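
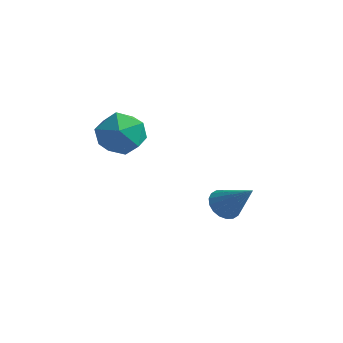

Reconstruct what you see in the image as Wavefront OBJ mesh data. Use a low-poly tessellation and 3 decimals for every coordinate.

v 0.84 0.428 -3.247
v 1.261 -0.076 -3.738
v 2.28 0.312 -1.893
v 1.381 0.253 -3.838
v 1.394 0.618 -3.82
v 1.297 0.944 -3.69
v 1.11 1.169 -3.471
v 0.869 1.246 -3.208
v 0.622 1.162 -2.953
v 0.419 0.932 -2.756
v 0.299 0.602 -2.656
v 0.285 0.238 -2.673
v 0.382 -0.089 -2.804
v 0.57 -0.313 -3.022
v 0.81 -0.391 -3.285
v 1.057 -0.306 -3.541
v -2.704 -3.133 2.145
v -1.776 -2.379 2.327
v -1.484 -4.441 1.353
v -0.556 -3.687 1.535
v -1.104 -4.21 2.477
v -1.858 -3.401 2.967
v -1.402 -3.419 0.713
v -2.156 -2.61 1.203
v -0.972 -2.555 1.442
v -0.788 -3.044 2.532
v -2.472 -3.776 1.148
v -2.288 -4.265 2.238
f 2 1 4
f 2 4 3
f 4 1 5
f 4 5 3
f 5 1 6
f 5 6 3
f 6 1 7
f 6 7 3
f 7 1 8
f 7 8 3
f 8 1 9
f 8 9 3
f 9 1 10
f 9 10 3
f 10 1 11
f 10 11 3
f 11 1 12
f 11 12 3
f 12 1 13
f 12 13 3
f 13 1 14
f 13 14 3
f 14 1 15
f 14 15 3
f 15 1 16
f 15 16 3
f 16 1 2
f 16 2 3
f 17 28 22
f 17 22 18
f 17 18 24
f 17 24 27
f 17 27 28
f 18 22 26
f 22 28 21
f 28 27 19
f 27 24 23
f 24 18 25
f 20 26 21
f 20 21 19
f 20 19 23
f 20 23 25
f 20 25 26
f 21 26 22
f 19 21 28
f 23 19 27
f 25 23 24
f 26 25 18



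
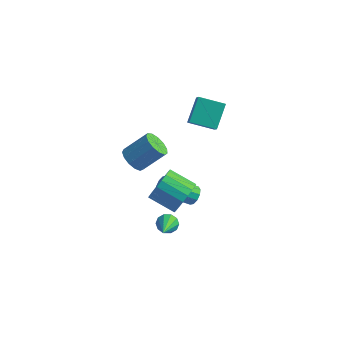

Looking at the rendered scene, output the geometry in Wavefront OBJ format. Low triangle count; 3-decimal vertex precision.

v -1.277 -2.48 -1.148
v -0.941 -2.04 -0.291
v -2.427 -2.18 0.364
v -2.763 -2.62 -0.492
v -1.083 -1.686 -0.537
v -2.569 -1.826 0.118
v -1.263 -1.49 -0.904
v -2.749 -1.629 -0.249
v -1.446 -1.489 -1.32
v -2.932 -1.629 -0.665
v -1.596 -1.685 -1.701
v -3.082 -1.825 -1.046
v -1.682 -2.038 -1.973
v -3.168 -2.178 -1.317
v -1.689 -2.479 -2.081
v -3.175 -2.619 -1.426
v -1.613 -2.92 -2.004
v -3.099 -3.06 -1.349
v -1.471 -3.274 -1.758
v -2.957 -3.414 -1.103
v -1.291 -3.471 -1.391
v -2.777 -3.61 -0.736
v -1.108 -3.471 -0.975
v -2.594 -3.611 -0.32
v -0.958 -3.275 -0.594
v -2.444 -3.415 0.061
v -0.872 -2.922 -0.323
v -2.358 -3.062 0.333
v -0.865 -2.481 -0.214
v -2.351 -2.621 0.441
v -3.3 -4.309 2.734
v -2.655 -4.672 2.456
v -1.715 -3.853 3.567
v -2.36 -3.491 3.846
v -2.701 -4.298 2.219
v -1.761 -3.479 3.33
v -2.937 -3.927 2.146
v -1.997 -3.108 3.257
v -3.288 -3.678 2.259
v -2.348 -2.859 3.37
v -3.643 -3.63 2.524
v -2.703 -2.811 3.635
v -3.889 -3.797 2.855
v -2.949 -2.978 3.966
v -3.948 -4.127 3.148
v -3.008 -3.308 4.259
v -3.801 -4.515 3.31
v -2.861 -3.696 4.421
v -3.495 -4.837 3.289
v -2.555 -4.018 4.4
v -3.127 -4.993 3.092
v -2.187 -4.174 4.203
v -2.814 -4.931 2.781
v -1.874 -4.112 3.893
v -2.068 -0.688 3.468
v -2.21 0.508 4.552
v -2.732 0.253 2.343
v -2.874 1.449 3.427
v -0.726 -0.189 3.093
v -0.868 1.007 4.177
v -1.39 0.752 1.968
v -1.532 1.948 3.052
v -2.098 -2.929 -3.432
v -1.551 -2.887 -3.723
v -1.382 -4.591 -2.328
v -1.535 -2.67 -3.407
v -1.733 -2.552 -3.101
v -2.071 -2.578 -2.922
v -2.419 -2.738 -2.938
v -2.644 -2.971 -3.142
v -2.66 -3.188 -3.458
v -2.462 -3.306 -3.764
v -2.124 -3.28 -3.943
v -1.776 -3.12 -3.927
v -2.172 0.08 -3.688
v -1.76 -0.334 -3.512
v -3.217 -1.315 -2.416
v -3.628 -0.9 -2.592
v -1.759 -0.054 -3.259
v -3.216 -1.035 -2.164
v -1.915 0.277 -3.171
v -3.372 -0.703 -2.075
v -2.169 0.533 -3.279
v -3.626 -0.447 -2.184
v -2.425 0.617 -3.544
v -3.881 -0.364 -2.449
v -2.583 0.495 -3.864
v -4.04 -0.486 -2.768
v -2.584 0.215 -4.116
v -4.041 -0.766 -3.021
v -2.428 -0.117 -4.205
v -3.885 -1.097 -3.109
v -2.174 -0.373 -4.096
v -3.631 -1.353 -3.001
v -1.919 -0.456 -3.831
v -3.375 -1.437 -2.736
f 2 1 5
f 2 5 3
f 3 5 6
f 3 6 4
f 5 1 7
f 5 7 6
f 6 7 8
f 6 8 4
f 7 1 9
f 7 9 8
f 8 9 10
f 8 10 4
f 9 1 11
f 9 11 10
f 10 11 12
f 10 12 4
f 11 1 13
f 11 13 12
f 12 13 14
f 12 14 4
f 13 1 15
f 13 15 14
f 14 15 16
f 14 16 4
f 15 1 17
f 15 17 16
f 16 17 18
f 16 18 4
f 17 1 19
f 17 19 18
f 18 19 20
f 18 20 4
f 19 1 21
f 19 21 20
f 20 21 22
f 20 22 4
f 21 1 23
f 21 23 22
f 22 23 24
f 22 24 4
f 23 1 25
f 23 25 24
f 24 25 26
f 24 26 4
f 25 1 27
f 25 27 26
f 26 27 28
f 26 28 4
f 27 1 29
f 27 29 28
f 28 29 30
f 28 30 4
f 29 1 2
f 29 2 30
f 30 2 3
f 30 3 4
f 32 31 35
f 32 35 33
f 33 35 36
f 33 36 34
f 35 31 37
f 35 37 36
f 36 37 38
f 36 38 34
f 37 31 39
f 37 39 38
f 38 39 40
f 38 40 34
f 39 31 41
f 39 41 40
f 40 41 42
f 40 42 34
f 41 31 43
f 41 43 42
f 42 43 44
f 42 44 34
f 43 31 45
f 43 45 44
f 44 45 46
f 44 46 34
f 45 31 47
f 45 47 46
f 46 47 48
f 46 48 34
f 47 31 49
f 47 49 48
f 48 49 50
f 48 50 34
f 49 31 51
f 49 51 50
f 50 51 52
f 50 52 34
f 51 31 53
f 51 53 52
f 52 53 54
f 52 54 34
f 53 31 32
f 53 32 54
f 54 32 33
f 54 33 34
f 56 58 55
f 59 56 55
f 55 58 57
f 57 59 55
f 56 62 58
f 60 56 59
f 60 62 56
f 58 62 57
f 61 59 57
f 57 62 61
f 61 60 59
f 62 60 61
f 64 63 66
f 64 66 65
f 66 63 67
f 66 67 65
f 67 63 68
f 67 68 65
f 68 63 69
f 68 69 65
f 69 63 70
f 69 70 65
f 70 63 71
f 70 71 65
f 71 63 72
f 71 72 65
f 72 63 73
f 72 73 65
f 73 63 74
f 73 74 65
f 74 63 64
f 74 64 65
f 76 75 79
f 76 79 77
f 77 79 80
f 77 80 78
f 79 75 81
f 79 81 80
f 80 81 82
f 80 82 78
f 81 75 83
f 81 83 82
f 82 83 84
f 82 84 78
f 83 75 85
f 83 85 84
f 84 85 86
f 84 86 78
f 85 75 87
f 85 87 86
f 86 87 88
f 86 88 78
f 87 75 89
f 87 89 88
f 88 89 90
f 88 90 78
f 89 75 91
f 89 91 90
f 90 91 92
f 90 92 78
f 91 75 93
f 91 93 92
f 92 93 94
f 92 94 78
f 93 75 95
f 93 95 94
f 94 95 96
f 94 96 78
f 95 75 76
f 95 76 96
f 96 76 77
f 96 77 78



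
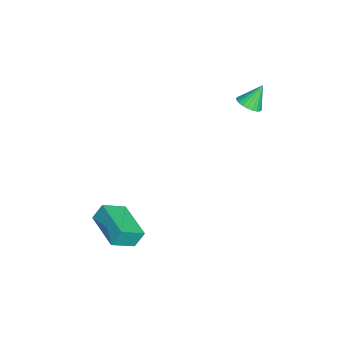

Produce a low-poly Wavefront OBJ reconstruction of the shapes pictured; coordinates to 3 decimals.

v -2.994 2.996 1.799
v -2.349 3.176 1.914
v -3.366 3.604 2.921
v -2.436 3.383 1.773
v -2.608 3.531 1.636
v -2.839 3.598 1.524
v -3.093 3.573 1.453
v -3.333 3.46 1.435
v -3.521 3.276 1.472
v -3.629 3.05 1.559
v -3.64 2.816 1.683
v -3.553 2.608 1.824
v -3.381 2.46 1.961
v -3.15 2.393 2.074
v -2.895 2.418 2.144
v -2.656 2.531 2.162
v -2.468 2.715 2.125
v -2.36 2.941 2.038
v 0.029 -3.016 -4.657
v -0.155 -2.553 -3.824
v 1.823 -1.925 -4.866
v 1.638 -1.462 -4.034
v 0.722 -4.018 -3.946
v 0.537 -3.555 -3.114
v 2.515 -2.927 -4.156
v 2.331 -2.464 -3.323
f 2 1 4
f 2 4 3
f 4 1 5
f 4 5 3
f 5 1 6
f 5 6 3
f 6 1 7
f 6 7 3
f 7 1 8
f 7 8 3
f 8 1 9
f 8 9 3
f 9 1 10
f 9 10 3
f 10 1 11
f 10 11 3
f 11 1 12
f 11 12 3
f 12 1 13
f 12 13 3
f 13 1 14
f 13 14 3
f 14 1 15
f 14 15 3
f 15 1 16
f 15 16 3
f 16 1 17
f 16 17 3
f 17 1 18
f 17 18 3
f 18 1 2
f 18 2 3
f 20 22 19
f 23 20 19
f 19 22 21
f 21 23 19
f 20 26 22
f 24 20 23
f 24 26 20
f 22 26 21
f 25 23 21
f 21 26 25
f 25 24 23
f 26 24 25



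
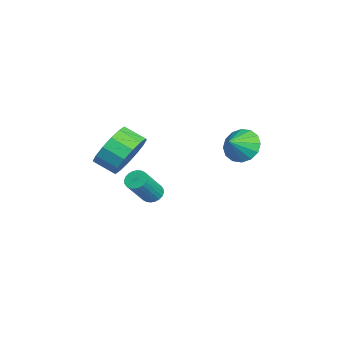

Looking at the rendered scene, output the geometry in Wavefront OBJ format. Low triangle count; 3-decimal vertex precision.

v -1.426 -0.078 -3.949
v -1.095 0.296 -3.942
v -0.323 -0.407 -2.665
v -0.654 -0.782 -2.671
v -1.232 0.365 -3.822
v -0.461 -0.339 -2.544
v -1.399 0.366 -3.721
v -0.627 -0.338 -2.443
v -1.569 0.299 -3.654
v -0.798 -0.404 -2.376
v -1.718 0.175 -3.633
v -0.947 -0.529 -2.355
v -1.823 0.013 -3.659
v -1.052 -0.691 -2.381
v -1.867 -0.164 -3.73
v -1.096 -0.868 -2.452
v -1.844 -0.327 -3.834
v -1.072 -1.031 -2.556
v -1.757 -0.453 -3.955
v -0.985 -1.156 -2.678
v -1.619 -0.521 -4.076
v -0.848 -1.225 -2.798
v -1.453 -0.522 -4.177
v -0.681 -1.226 -2.899
v -1.282 -0.456 -4.244
v -0.511 -1.159 -2.966
v -1.133 -0.331 -4.265
v -0.362 -1.035 -2.987
v -1.028 -0.169 -4.239
v -0.257 -0.873 -2.961
v -0.984 0.008 -4.168
v -0.213 -0.696 -2.89
v -1.008 0.171 -4.064
v -0.236 -0.533 -2.786
v 0.497 -1.047 -0.712
v 1.235 -1.005 0.047
v 0.802 -1.791 0.512
v 0.063 -1.833 -0.248
v 0.831 -0.678 0.224
v 0.398 -1.464 0.688
v 0.337 -0.45 0.149
v -0.096 -1.236 0.613
v -0.114 -0.382 -0.156
v -0.547 -1.168 0.308
v -0.401 -0.492 -0.611
v -0.834 -1.278 -0.146
v -0.448 -0.751 -1.092
v -0.881 -1.537 -0.628
v -0.242 -1.089 -1.472
v -0.675 -1.875 -1.007
v 0.162 -1.416 -1.648
v -0.271 -2.202 -1.184
v 0.656 -1.644 -1.573
v 0.223 -2.43 -1.109
v 1.107 -1.712 -1.268
v 0.674 -2.498 -0.804
v 1.394 -1.602 -0.814
v 0.961 -2.388 -0.349
v 1.441 -1.343 -0.332
v 1.008 -2.129 0.132
v -0.375 3.341 -0.808
v -0.088 2.953 -1.495
v 0.215 2.759 -0.232
v 0.183 3.288 -1.434
v 0.303 3.637 -1.205
v 0.242 3.907 -0.869
v 0.016 4.025 -0.518
v -0.316 3.96 -0.244
v -0.663 3.729 -0.121
v -0.933 3.394 -0.182
v -1.054 3.045 -0.412
v -0.993 2.775 -0.747
v -0.766 2.657 -1.099
v -0.435 2.722 -1.373
f 2 1 5
f 2 5 3
f 3 5 6
f 3 6 4
f 5 1 7
f 5 7 6
f 6 7 8
f 6 8 4
f 7 1 9
f 7 9 8
f 8 9 10
f 8 10 4
f 9 1 11
f 9 11 10
f 10 11 12
f 10 12 4
f 11 1 13
f 11 13 12
f 12 13 14
f 12 14 4
f 13 1 15
f 13 15 14
f 14 15 16
f 14 16 4
f 15 1 17
f 15 17 16
f 16 17 18
f 16 18 4
f 17 1 19
f 17 19 18
f 18 19 20
f 18 20 4
f 19 1 21
f 19 21 20
f 20 21 22
f 20 22 4
f 21 1 23
f 21 23 22
f 22 23 24
f 22 24 4
f 23 1 25
f 23 25 24
f 24 25 26
f 24 26 4
f 25 1 27
f 25 27 26
f 26 27 28
f 26 28 4
f 27 1 29
f 27 29 28
f 28 29 30
f 28 30 4
f 29 1 31
f 29 31 30
f 30 31 32
f 30 32 4
f 31 1 33
f 31 33 32
f 32 33 34
f 32 34 4
f 33 1 2
f 33 2 34
f 34 2 3
f 34 3 4
f 36 35 39
f 36 39 37
f 37 39 40
f 37 40 38
f 39 35 41
f 39 41 40
f 40 41 42
f 40 42 38
f 41 35 43
f 41 43 42
f 42 43 44
f 42 44 38
f 43 35 45
f 43 45 44
f 44 45 46
f 44 46 38
f 45 35 47
f 45 47 46
f 46 47 48
f 46 48 38
f 47 35 49
f 47 49 48
f 48 49 50
f 48 50 38
f 49 35 51
f 49 51 50
f 50 51 52
f 50 52 38
f 51 35 53
f 51 53 52
f 52 53 54
f 52 54 38
f 53 35 55
f 53 55 54
f 54 55 56
f 54 56 38
f 55 35 57
f 55 57 56
f 56 57 58
f 56 58 38
f 57 35 59
f 57 59 58
f 58 59 60
f 58 60 38
f 59 35 36
f 59 36 60
f 60 36 37
f 60 37 38
f 62 61 64
f 62 64 63
f 64 61 65
f 64 65 63
f 65 61 66
f 65 66 63
f 66 61 67
f 66 67 63
f 67 61 68
f 67 68 63
f 68 61 69
f 68 69 63
f 69 61 70
f 69 70 63
f 70 61 71
f 70 71 63
f 71 61 72
f 71 72 63
f 72 61 73
f 72 73 63
f 73 61 74
f 73 74 63
f 74 61 62
f 74 62 63



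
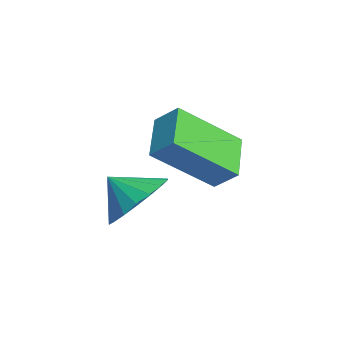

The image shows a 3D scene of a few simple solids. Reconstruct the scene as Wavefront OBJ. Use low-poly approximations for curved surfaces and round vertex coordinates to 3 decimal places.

v -3.226 1.447 -4.308
v -2.272 1.293 -3.98
v -3.594 0.733 -3.572
v -2.415 1.636 -3.719
v -2.718 1.941 -3.574
v -3.122 2.149 -3.575
v -3.546 2.217 -3.721
v -3.907 2.133 -3.983
v -4.133 1.913 -4.309
v -4.18 1.601 -4.636
v -4.037 1.259 -4.897
v -3.734 0.953 -5.042
v -3.33 0.746 -5.041
v -2.906 0.677 -4.895
v -2.545 0.761 -4.633
v -2.319 0.981 -4.307
v -2.25 3.136 -3.486
v -1.954 1.535 -2.208
v -3.449 3.439 -2.829
v -3.152 1.838 -1.551
v -1.828 3.642 -2.949
v -1.531 2.041 -1.671
v -3.026 3.945 -2.292
v -2.73 2.344 -1.014
f 2 1 4
f 2 4 3
f 4 1 5
f 4 5 3
f 5 1 6
f 5 6 3
f 6 1 7
f 6 7 3
f 7 1 8
f 7 8 3
f 8 1 9
f 8 9 3
f 9 1 10
f 9 10 3
f 10 1 11
f 10 11 3
f 11 1 12
f 11 12 3
f 12 1 13
f 12 13 3
f 13 1 14
f 13 14 3
f 14 1 15
f 14 15 3
f 15 1 16
f 15 16 3
f 16 1 2
f 16 2 3
f 18 20 17
f 21 18 17
f 17 20 19
f 19 21 17
f 18 24 20
f 22 18 21
f 22 24 18
f 20 24 19
f 23 21 19
f 19 24 23
f 23 22 21
f 24 22 23



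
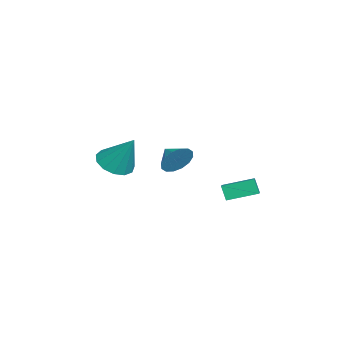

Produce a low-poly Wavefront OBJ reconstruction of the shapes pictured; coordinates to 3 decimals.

v 0.875 -1.034 3.274
v 1.359 -1.24 3.992
v 0.065 -1.646 3.646
v 1.127 -0.861 4.11
v 0.827 -0.527 4.004
v 0.539 -0.33 3.703
v 0.342 -0.322 3.287
v 0.288 -0.504 2.867
v 0.39 -0.829 2.557
v 0.623 -1.208 2.439
v 0.923 -1.541 2.545
v 1.21 -1.739 2.846
v 1.407 -1.747 3.262
v 1.462 -1.565 3.682
v -3.007 -4.255 1.403
v -2.023 -4.242 1.038
v -2.353 -3.265 3.197
v -2.276 -3.74 0.853
v -2.761 -3.402 0.843
v -3.324 -3.334 1.011
v -3.787 -3.559 1.304
v -4.002 -4.005 1.628
v -3.901 -4.53 1.881
v -3.516 -4.968 1.983
v -2.97 -5.179 1.9
v -2.435 -5.097 1.66
v -2.082 -4.748 1.338
v -1.488 1.222 -0.302
v -1.791 0.97 0.507
v -1.616 2.786 0.135
v -1.919 2.535 0.945
v -0.681 1.205 -0.005
v -0.984 0.954 0.805
v -0.809 2.77 0.433
v -1.112 2.518 1.242
f 2 1 4
f 2 4 3
f 4 1 5
f 4 5 3
f 5 1 6
f 5 6 3
f 6 1 7
f 6 7 3
f 7 1 8
f 7 8 3
f 8 1 9
f 8 9 3
f 9 1 10
f 9 10 3
f 10 1 11
f 10 11 3
f 11 1 12
f 11 12 3
f 12 1 13
f 12 13 3
f 13 1 14
f 13 14 3
f 14 1 2
f 14 2 3
f 16 15 18
f 16 18 17
f 18 15 19
f 18 19 17
f 19 15 20
f 19 20 17
f 20 15 21
f 20 21 17
f 21 15 22
f 21 22 17
f 22 15 23
f 22 23 17
f 23 15 24
f 23 24 17
f 24 15 25
f 24 25 17
f 25 15 26
f 25 26 17
f 26 15 27
f 26 27 17
f 27 15 16
f 27 16 17
f 29 31 28
f 32 29 28
f 28 31 30
f 30 32 28
f 29 35 31
f 33 29 32
f 33 35 29
f 31 35 30
f 34 32 30
f 30 35 34
f 34 33 32
f 35 33 34



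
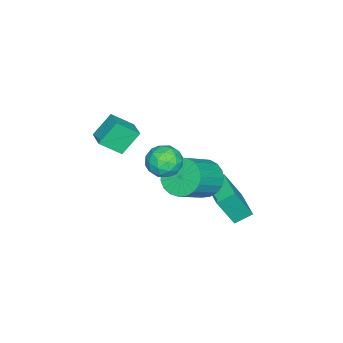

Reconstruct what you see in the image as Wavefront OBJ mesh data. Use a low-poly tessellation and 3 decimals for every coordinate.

v 0.985 -1.506 3.985
v 1.478 -2.402 4.819
v 1.783 -0.872 4.194
v 2.276 -1.769 5.028
v 1.704 -2.071 2.952
v 2.197 -2.968 3.786
v 2.502 -1.438 3.161
v 2.995 -2.334 3.995
v 0.011 1.461 0.321
v 0.53 2.305 0.006
v 2.108 1.804 1.265
v 1.589 0.959 1.579
v 0.308 2.457 0.345
v 1.886 1.956 1.604
v 0.034 2.436 0.68
v 1.613 1.935 1.938
v -0.243 2.247 0.952
v 1.335 1.746 2.211
v -0.476 1.922 1.115
v 1.102 1.421 2.374
v -0.626 1.517 1.141
v 0.953 1.016 2.4
v -0.665 1.102 1.025
v 0.913 0.601 2.284
v -0.587 0.749 0.787
v 0.991 0.248 2.046
v -0.406 0.519 0.469
v 1.172 0.018 1.728
v -0.153 0.452 0.125
v 1.425 -0.049 1.383
v 0.129 0.56 -0.186
v 1.707 0.059 1.073
v 0.39 0.823 -0.408
v 1.968 0.322 0.85
v 0.585 1.196 -0.505
v 2.164 0.695 0.754
v 0.682 1.615 -0.459
v 2.26 1.114 0.8
v 0.662 2.008 -0.278
v 2.24 1.506 0.981
v 2.314 1.061 2.465
v 3.018 0.604 2.801
v 1.402 0.256 3.279
v 2.106 -0.201 3.615
v 1.984 0.667 3.835
v 2.548 1.165 3.333
v 1.872 -0.305 2.747
v 2.436 0.193 2.245
v 2.745 -0.24 2.976
v 2.814 0.361 3.648
v 1.606 0.499 2.432
v 1.675 1.1 3.104
v 2.746 0.903 2.562
v 1.674 -0.043 3.518
v 1.603 0.467 3.648
v 2.016 0.198 3.845
v 2.469 1.233 2.874
v 2.883 0.964 3.072
v 2.276 1.001 3.679
v 1.537 -0.104 3.008
v 1.951 -0.373 3.206
v 2.404 0.662 2.235
v 2.817 0.393 2.432
v 2.144 -0.141 2.401
v 2.999 0.138 2.862
v 2.463 -0.335 3.34
v 2.326 -0.396 2.83
v 2.657 -0.103 2.535
v 3.04 0.491 3.257
v 2.504 0.018 3.735
v 2.432 0.529 3.865
v 2.763 0.821 3.569
v 2.88 -0.005 3.36
v 1.916 0.842 2.345
v 1.38 0.369 2.823
v 1.657 0.039 2.511
v 1.988 0.331 2.215
v 1.957 1.195 2.74
v 1.421 0.722 3.218
v 1.763 0.963 3.545
v 2.094 1.256 3.25
v 1.54 0.865 2.72
v -1.853 2.633 -2.061
v -1.298 1.948 -0.311
v -0.576 3.661 -2.064
v -0.02 2.976 -0.314
v -1.3 1.944 -2.506
v -0.744 1.259 -0.756
v -0.022 2.972 -2.509
v 0.533 2.287 -0.759
f 2 4 1
f 5 2 1
f 1 4 3
f 3 5 1
f 2 8 4
f 6 2 5
f 6 8 2
f 4 8 3
f 7 5 3
f 3 8 7
f 7 6 5
f 8 6 7
f 10 9 13
f 10 13 11
f 11 13 14
f 11 14 12
f 13 9 15
f 13 15 14
f 14 15 16
f 14 16 12
f 15 9 17
f 15 17 16
f 16 17 18
f 16 18 12
f 17 9 19
f 17 19 18
f 18 19 20
f 18 20 12
f 19 9 21
f 19 21 20
f 20 21 22
f 20 22 12
f 21 9 23
f 21 23 22
f 22 23 24
f 22 24 12
f 23 9 25
f 23 25 24
f 24 25 26
f 24 26 12
f 25 9 27
f 25 27 26
f 26 27 28
f 26 28 12
f 27 9 29
f 27 29 28
f 28 29 30
f 28 30 12
f 29 9 31
f 29 31 30
f 30 31 32
f 30 32 12
f 31 9 33
f 31 33 32
f 32 33 34
f 32 34 12
f 33 9 35
f 33 35 34
f 34 35 36
f 34 36 12
f 35 9 37
f 35 37 36
f 36 37 38
f 36 38 12
f 37 9 39
f 37 39 38
f 38 39 40
f 38 40 12
f 39 9 10
f 39 10 40
f 40 10 11
f 40 11 12
f 41 78 57
f 78 52 81
f 57 81 46
f 78 81 57
f 41 57 53
f 57 46 58
f 53 58 42
f 57 58 53
f 41 53 62
f 53 42 63
f 62 63 48
f 53 63 62
f 41 62 74
f 62 48 77
f 74 77 51
f 62 77 74
f 41 74 78
f 74 51 82
f 78 82 52
f 74 82 78
f 42 58 69
f 58 46 72
f 69 72 50
f 58 72 69
f 46 81 59
f 81 52 80
f 59 80 45
f 81 80 59
f 52 82 79
f 82 51 75
f 79 75 43
f 82 75 79
f 51 77 76
f 77 48 64
f 76 64 47
f 77 64 76
f 48 63 68
f 63 42 65
f 68 65 49
f 63 65 68
f 44 70 56
f 70 50 71
f 56 71 45
f 70 71 56
f 44 56 54
f 56 45 55
f 54 55 43
f 56 55 54
f 44 54 61
f 54 43 60
f 61 60 47
f 54 60 61
f 44 61 66
f 61 47 67
f 66 67 49
f 61 67 66
f 44 66 70
f 66 49 73
f 70 73 50
f 66 73 70
f 45 71 59
f 71 50 72
f 59 72 46
f 71 72 59
f 43 55 79
f 55 45 80
f 79 80 52
f 55 80 79
f 47 60 76
f 60 43 75
f 76 75 51
f 60 75 76
f 49 67 68
f 67 47 64
f 68 64 48
f 67 64 68
f 50 73 69
f 73 49 65
f 69 65 42
f 73 65 69
f 84 86 83
f 87 84 83
f 83 86 85
f 85 87 83
f 84 90 86
f 88 84 87
f 88 90 84
f 86 90 85
f 89 87 85
f 85 90 89
f 89 88 87
f 90 88 89



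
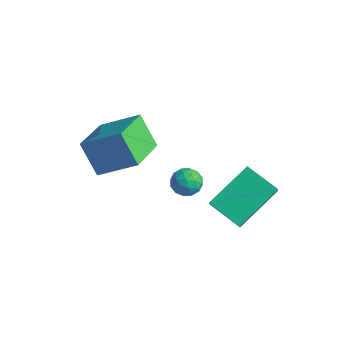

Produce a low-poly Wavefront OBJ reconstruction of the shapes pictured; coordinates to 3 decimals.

v 4.141 -1.353 0.332
v 2.813 -1.657 0.959
v 4.242 0.478 1.436
v 2.914 0.173 2.063
v 4.626 -1.853 1.117
v 3.298 -2.158 1.744
v 4.727 -0.023 2.221
v 3.399 -0.327 2.848
v -0.557 -5.025 4.385
v 0.651 -4.091 5.261
v -1.476 -3.296 3.81
v -0.268 -2.363 4.686
v 0.328 -4.977 3.114
v 1.536 -4.044 3.99
v -0.591 -3.249 2.539
v 0.617 -2.315 3.415
v 2.316 -2.895 3.17
v 2.71 -2.427 2.976
v 3.13 -3.433 3.524
v 3.524 -2.965 3.33
v 3.124 -2.864 3.821
v 2.621 -2.532 3.602
v 3.219 -3.328 2.898
v 2.716 -2.996 2.679
v 3.268 -2.695 2.807
v 3.209 -2.408 3.378
v 2.631 -3.452 3.122
v 2.572 -3.165 3.693
v 2.442 -2.614 3.042
v 3.398 -3.246 3.458
v 3.163 -3.187 3.747
v 3.395 -2.912 3.633
v 2.389 -2.675 3.41
v 2.621 -2.4 3.296
v 2.864 -2.657 3.793
v 3.219 -3.46 3.204
v 3.451 -3.185 3.09
v 2.445 -2.948 2.867
v 2.677 -2.673 2.753
v 2.976 -3.203 2.707
v 3.001 -2.496 2.829
v 3.479 -2.813 3.037
v 3.3 -3.026 2.783
v 3.005 -2.831 2.654
v 2.966 -2.328 3.164
v 3.445 -2.644 3.372
v 3.21 -2.585 3.661
v 2.914 -2.389 3.532
v 3.294 -2.485 3.065
v 2.395 -3.216 3.128
v 2.874 -3.532 3.336
v 2.926 -3.471 2.968
v 2.63 -3.275 2.839
v 2.361 -3.047 3.463
v 2.839 -3.364 3.671
v 2.835 -3.029 3.846
v 2.54 -2.834 3.717
v 2.546 -3.375 3.435
f 2 4 1
f 5 2 1
f 1 4 3
f 3 5 1
f 2 8 4
f 6 2 5
f 6 8 2
f 4 8 3
f 7 5 3
f 3 8 7
f 7 6 5
f 8 6 7
f 10 12 9
f 13 10 9
f 9 12 11
f 11 13 9
f 10 16 12
f 14 10 13
f 14 16 10
f 12 16 11
f 15 13 11
f 11 16 15
f 15 14 13
f 16 14 15
f 17 54 33
f 54 28 57
f 33 57 22
f 54 57 33
f 17 33 29
f 33 22 34
f 29 34 18
f 33 34 29
f 17 29 38
f 29 18 39
f 38 39 24
f 29 39 38
f 17 38 50
f 38 24 53
f 50 53 27
f 38 53 50
f 17 50 54
f 50 27 58
f 54 58 28
f 50 58 54
f 18 34 45
f 34 22 48
f 45 48 26
f 34 48 45
f 22 57 35
f 57 28 56
f 35 56 21
f 57 56 35
f 28 58 55
f 58 27 51
f 55 51 19
f 58 51 55
f 27 53 52
f 53 24 40
f 52 40 23
f 53 40 52
f 24 39 44
f 39 18 41
f 44 41 25
f 39 41 44
f 20 46 32
f 46 26 47
f 32 47 21
f 46 47 32
f 20 32 30
f 32 21 31
f 30 31 19
f 32 31 30
f 20 30 37
f 30 19 36
f 37 36 23
f 30 36 37
f 20 37 42
f 37 23 43
f 42 43 25
f 37 43 42
f 20 42 46
f 42 25 49
f 46 49 26
f 42 49 46
f 21 47 35
f 47 26 48
f 35 48 22
f 47 48 35
f 19 31 55
f 31 21 56
f 55 56 28
f 31 56 55
f 23 36 52
f 36 19 51
f 52 51 27
f 36 51 52
f 25 43 44
f 43 23 40
f 44 40 24
f 43 40 44
f 26 49 45
f 49 25 41
f 45 41 18
f 49 41 45



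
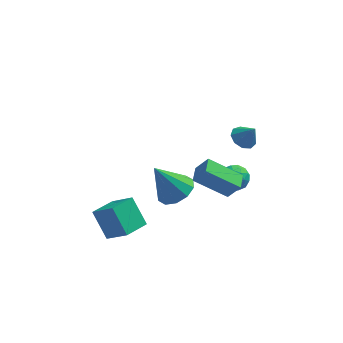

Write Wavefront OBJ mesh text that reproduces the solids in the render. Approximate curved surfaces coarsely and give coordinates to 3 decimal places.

v -0.306 -2.582 1.083
v 0.55 -2.192 1.593
v -1.374 -2.658 2.937
v 0.177 -1.681 1.399
v -0.38 -1.514 1.085
v -0.909 -1.755 0.77
v -1.208 -2.312 0.575
v -1.163 -2.972 0.574
v -0.79 -3.482 0.768
v -0.233 -3.649 1.082
v 0.297 -3.408 1.397
v 0.596 -2.852 1.592
v -3.704 -3.969 -1.686
v -2.644 -4.64 -0.646
v -4.457 -3.107 -0.363
v -3.396 -3.778 0.677
v -2.784 -2.842 -1.897
v -1.723 -3.513 -0.857
v -3.536 -1.98 -0.574
v -2.476 -2.651 0.466
v 0.558 -3.265 2.579
v 1.186 -3.415 3.506
v 0.664 -2.315 2.661
v 1.292 -2.465 3.588
v 2.288 -3.355 1.392
v 2.916 -3.505 2.319
v 2.394 -2.405 1.474
v 3.022 -2.555 2.401
v 3.063 3.176 0.064
v 3.457 2.616 -0.309
v 3.657 2.904 1.096
v 3.723 3.078 -0.341
v 3.68 3.585 -0.182
v 3.349 3.901 0.092
v 2.884 3.878 0.353
v 2.503 3.526 0.479
v 2.385 3.01 0.411
v 2.584 2.572 0.181
v 3.007 2.416 -0.103
v 2.852 0.075 0.026
v 3.381 -0.46 0.402
v 1.839 -0.82 0.178
v 2.368 -1.355 0.554
v 2.145 -0.643 0.941
v 2.771 -0.089 0.847
v 2.449 -1.191 -0.267
v 3.075 -0.637 -0.361
v 3.132 -1.242 0.221
v 2.944 -0.904 0.967
v 2.276 -0.376 -0.387
v 2.088 -0.038 0.359
v 3.206 -0.114 0.201
v 2.014 -1.166 0.379
v 1.883 -0.748 0.607
v 2.194 -1.062 0.828
v 2.847 0.104 0.462
v 3.158 -0.21 0.683
v 2.432 -0.318 1
v 2.062 -1.07 -0.103
v 2.373 -1.384 0.118
v 3.026 -0.218 -0.248
v 3.337 -0.532 -0.027
v 2.788 -0.962 -0.42
v 3.37 -0.888 0.315
v 2.774 -1.415 0.404
v 2.822 -1.318 -0.078
v 3.19 -0.992 -0.133
v 3.26 -0.689 0.754
v 2.664 -1.215 0.843
v 2.533 -0.796 1.071
v 2.901 -0.471 1.016
v 3.113 -1.149 0.647
v 2.556 -0.065 -0.263
v 1.96 -0.591 -0.174
v 2.319 -0.809 -0.436
v 2.687 -0.484 -0.491
v 2.446 0.135 0.176
v 1.85 -0.392 0.265
v 2.03 -0.288 0.713
v 2.398 0.038 0.658
v 2.107 -0.131 -0.067
f 2 1 4
f 2 4 3
f 4 1 5
f 4 5 3
f 5 1 6
f 5 6 3
f 6 1 7
f 6 7 3
f 7 1 8
f 7 8 3
f 8 1 9
f 8 9 3
f 9 1 10
f 9 10 3
f 10 1 11
f 10 11 3
f 11 1 12
f 11 12 3
f 12 1 2
f 12 2 3
f 14 16 13
f 17 14 13
f 13 16 15
f 15 17 13
f 14 20 16
f 18 14 17
f 18 20 14
f 16 20 15
f 19 17 15
f 15 20 19
f 19 18 17
f 20 18 19
f 22 24 21
f 25 22 21
f 21 24 23
f 23 25 21
f 22 28 24
f 26 22 25
f 26 28 22
f 24 28 23
f 27 25 23
f 23 28 27
f 27 26 25
f 28 26 27
f 30 29 32
f 30 32 31
f 32 29 33
f 32 33 31
f 33 29 34
f 33 34 31
f 34 29 35
f 34 35 31
f 35 29 36
f 35 36 31
f 36 29 37
f 36 37 31
f 37 29 38
f 37 38 31
f 38 29 39
f 38 39 31
f 39 29 30
f 39 30 31
f 40 77 56
f 77 51 80
f 56 80 45
f 77 80 56
f 40 56 52
f 56 45 57
f 52 57 41
f 56 57 52
f 40 52 61
f 52 41 62
f 61 62 47
f 52 62 61
f 40 61 73
f 61 47 76
f 73 76 50
f 61 76 73
f 40 73 77
f 73 50 81
f 77 81 51
f 73 81 77
f 41 57 68
f 57 45 71
f 68 71 49
f 57 71 68
f 45 80 58
f 80 51 79
f 58 79 44
f 80 79 58
f 51 81 78
f 81 50 74
f 78 74 42
f 81 74 78
f 50 76 75
f 76 47 63
f 75 63 46
f 76 63 75
f 47 62 67
f 62 41 64
f 67 64 48
f 62 64 67
f 43 69 55
f 69 49 70
f 55 70 44
f 69 70 55
f 43 55 53
f 55 44 54
f 53 54 42
f 55 54 53
f 43 53 60
f 53 42 59
f 60 59 46
f 53 59 60
f 43 60 65
f 60 46 66
f 65 66 48
f 60 66 65
f 43 65 69
f 65 48 72
f 69 72 49
f 65 72 69
f 44 70 58
f 70 49 71
f 58 71 45
f 70 71 58
f 42 54 78
f 54 44 79
f 78 79 51
f 54 79 78
f 46 59 75
f 59 42 74
f 75 74 50
f 59 74 75
f 48 66 67
f 66 46 63
f 67 63 47
f 66 63 67
f 49 72 68
f 72 48 64
f 68 64 41
f 72 64 68



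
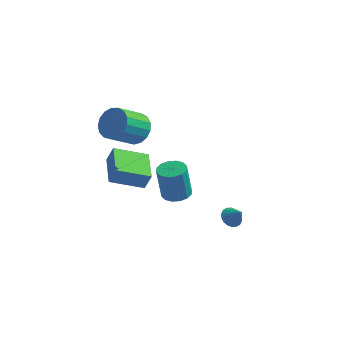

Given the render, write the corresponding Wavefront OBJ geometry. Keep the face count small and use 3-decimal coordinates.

v -4.324 -0.89 -2.233
v -3.932 -0.797 -1.188
v -5.22 1.102 -2.075
v -4.828 1.195 -1.03
v -2.512 -0.015 -2.99
v -2.12 0.078 -1.945
v -3.408 1.977 -2.832
v -3.016 2.07 -1.787
v -3.04 0.172 1.91
v -2.522 0.601 2.742
v -3.402 -0.702 3.962
v -3.92 -1.132 3.13
v -2.957 0.87 2.716
v -3.837 -0.433 3.936
v -3.411 0.979 2.506
v -4.291 -0.324 3.726
v -3.78 0.904 2.159
v -4.66 -0.4 3.378
v -3.979 0.66 1.755
v -4.859 -0.643 2.974
v -3.964 0.305 1.386
v -4.843 -0.998 2.606
v -3.736 -0.081 1.138
v -4.616 -1.384 2.358
v -3.35 -0.409 1.066
v -4.229 -1.712 2.286
v -2.892 -0.604 1.188
v -3.772 -1.907 2.408
v -2.468 -0.621 1.475
v -3.348 -1.925 2.695
v -2.176 -0.457 1.862
v -3.055 -1.76 3.082
v -2.081 -0.149 2.26
v -2.961 -1.452 3.48
v -2.206 0.233 2.578
v -3.086 -1.07 3.797
v 3.431 -2.642 -1.703
v 3.956 -2.44 -2.05
v 4.069 -2.878 -0.877
v 3.869 -2.195 -1.913
v 3.696 -2.038 -1.735
v 3.471 -2.001 -1.551
v 3.238 -2.091 -1.396
v 3.043 -2.29 -1.303
v 2.925 -2.558 -1.289
v 2.907 -2.844 -1.357
v 2.993 -3.089 -1.493
v 3.166 -3.246 -1.671
v 3.392 -3.283 -1.856
v 3.625 -3.193 -2.01
v 3.82 -2.994 -2.104
v 3.938 -2.726 -2.118
v -1.292 1.991 -4.745
v -0.818 1.228 -4.694
v -1.113 1.186 -2.545
v -1.588 1.949 -2.595
v -0.504 1.569 -4.645
v -0.799 1.527 -2.495
v -0.401 2.023 -4.622
v -0.697 1.981 -2.472
v -0.538 2.468 -4.632
v -0.833 2.426 -2.482
v -0.876 2.786 -4.672
v -1.171 2.744 -2.523
v -1.326 2.89 -4.732
v -1.622 2.848 -2.582
v -1.767 2.754 -4.795
v -2.062 2.712 -2.646
v -2.081 2.413 -4.845
v -2.376 2.371 -2.695
v -2.183 1.959 -4.868
v -2.479 1.917 -2.718
v -2.047 1.514 -4.858
v -2.342 1.472 -2.708
v -1.709 1.196 -4.817
v -2.004 1.154 -2.668
v -1.258 1.092 -4.758
v -1.554 1.05 -2.608
f 2 4 1
f 5 2 1
f 1 4 3
f 3 5 1
f 2 8 4
f 6 2 5
f 6 8 2
f 4 8 3
f 7 5 3
f 3 8 7
f 7 6 5
f 8 6 7
f 10 9 13
f 10 13 11
f 11 13 14
f 11 14 12
f 13 9 15
f 13 15 14
f 14 15 16
f 14 16 12
f 15 9 17
f 15 17 16
f 16 17 18
f 16 18 12
f 17 9 19
f 17 19 18
f 18 19 20
f 18 20 12
f 19 9 21
f 19 21 20
f 20 21 22
f 20 22 12
f 21 9 23
f 21 23 22
f 22 23 24
f 22 24 12
f 23 9 25
f 23 25 24
f 24 25 26
f 24 26 12
f 25 9 27
f 25 27 26
f 26 27 28
f 26 28 12
f 27 9 29
f 27 29 28
f 28 29 30
f 28 30 12
f 29 9 31
f 29 31 30
f 30 31 32
f 30 32 12
f 31 9 33
f 31 33 32
f 32 33 34
f 32 34 12
f 33 9 35
f 33 35 34
f 34 35 36
f 34 36 12
f 35 9 10
f 35 10 36
f 36 10 11
f 36 11 12
f 38 37 40
f 38 40 39
f 40 37 41
f 40 41 39
f 41 37 42
f 41 42 39
f 42 37 43
f 42 43 39
f 43 37 44
f 43 44 39
f 44 37 45
f 44 45 39
f 45 37 46
f 45 46 39
f 46 37 47
f 46 47 39
f 47 37 48
f 47 48 39
f 48 37 49
f 48 49 39
f 49 37 50
f 49 50 39
f 50 37 51
f 50 51 39
f 51 37 52
f 51 52 39
f 52 37 38
f 52 38 39
f 54 53 57
f 54 57 55
f 55 57 58
f 55 58 56
f 57 53 59
f 57 59 58
f 58 59 60
f 58 60 56
f 59 53 61
f 59 61 60
f 60 61 62
f 60 62 56
f 61 53 63
f 61 63 62
f 62 63 64
f 62 64 56
f 63 53 65
f 63 65 64
f 64 65 66
f 64 66 56
f 65 53 67
f 65 67 66
f 66 67 68
f 66 68 56
f 67 53 69
f 67 69 68
f 68 69 70
f 68 70 56
f 69 53 71
f 69 71 70
f 70 71 72
f 70 72 56
f 71 53 73
f 71 73 72
f 72 73 74
f 72 74 56
f 73 53 75
f 73 75 74
f 74 75 76
f 74 76 56
f 75 53 77
f 75 77 76
f 76 77 78
f 76 78 56
f 77 53 54
f 77 54 78
f 78 54 55
f 78 55 56



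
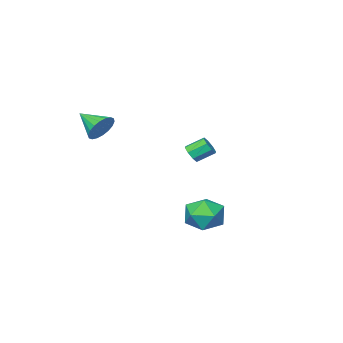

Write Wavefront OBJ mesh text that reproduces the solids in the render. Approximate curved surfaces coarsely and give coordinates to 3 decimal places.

v 0.229 3.722 -1.882
v 1.349 3.547 -2.051
v 0.211 2.373 -0.609
v 1.331 2.198 -0.778
v 0.971 3.164 -0.276
v 0.982 3.997 -1.063
v 0.578 1.923 -1.597
v 0.589 2.756 -2.384
v 1.565 2.435 -1.875
v 1.808 3.202 -1.059
v -0.248 2.718 -1.601
v -0.005 3.485 -0.785
v 2.7 -2.925 3.216
v 3.392 -2.535 3.616
v 3.06 -4.315 3.944
v 3.097 -2.477 3.874
v 2.723 -2.507 4.001
v 2.344 -2.62 3.972
v 2.036 -2.794 3.794
v 1.859 -2.994 3.501
v 1.849 -3.18 3.152
v 2.007 -3.315 2.815
v 2.302 -3.374 2.557
v 2.676 -3.343 2.43
v 3.055 -3.23 2.459
v 3.363 -3.057 2.637
v 3.54 -2.857 2.93
v 3.55 -2.671 3.279
v -2.044 -1.789 0.776
v -1.599 -1.479 1.056
v -2.372 -0.921 1.664
v -2.816 -1.231 1.384
v -1.75 -1.266 0.669
v -2.522 -0.707 1.277
v -2.072 -1.359 0.345
v -2.844 -0.801 0.952
v -2.378 -1.704 0.273
v -3.15 -1.146 0.881
v -2.488 -2.099 0.496
v -3.261 -1.541 1.104
v -2.338 -2.313 0.883
v -3.11 -1.754 1.491
v -2.016 -2.219 1.208
v -2.788 -1.661 1.815
v -1.71 -1.874 1.279
v -2.482 -1.316 1.887
f 1 12 6
f 1 6 2
f 1 2 8
f 1 8 11
f 1 11 12
f 2 6 10
f 6 12 5
f 12 11 3
f 11 8 7
f 8 2 9
f 4 10 5
f 4 5 3
f 4 3 7
f 4 7 9
f 4 9 10
f 5 10 6
f 3 5 12
f 7 3 11
f 9 7 8
f 10 9 2
f 14 13 16
f 14 16 15
f 16 13 17
f 16 17 15
f 17 13 18
f 17 18 15
f 18 13 19
f 18 19 15
f 19 13 20
f 19 20 15
f 20 13 21
f 20 21 15
f 21 13 22
f 21 22 15
f 22 13 23
f 22 23 15
f 23 13 24
f 23 24 15
f 24 13 25
f 24 25 15
f 25 13 26
f 25 26 15
f 26 13 27
f 26 27 15
f 27 13 28
f 27 28 15
f 28 13 14
f 28 14 15
f 30 29 33
f 30 33 31
f 31 33 34
f 31 34 32
f 33 29 35
f 33 35 34
f 34 35 36
f 34 36 32
f 35 29 37
f 35 37 36
f 36 37 38
f 36 38 32
f 37 29 39
f 37 39 38
f 38 39 40
f 38 40 32
f 39 29 41
f 39 41 40
f 40 41 42
f 40 42 32
f 41 29 43
f 41 43 42
f 42 43 44
f 42 44 32
f 43 29 45
f 43 45 44
f 44 45 46
f 44 46 32
f 45 29 30
f 45 30 46
f 46 30 31
f 46 31 32



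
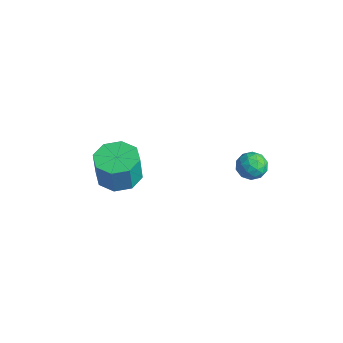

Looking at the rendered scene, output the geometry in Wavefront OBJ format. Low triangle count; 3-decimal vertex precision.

v 0.834 1.254 1.091
v 1.182 1.639 0.614
v 1.818 1.001 1.606
v 2.166 1.386 1.129
v 1.749 1.702 1.601
v 1.141 1.859 1.282
v 1.859 0.781 0.938
v 1.251 0.938 0.619
v 1.816 1.347 0.52
v 1.748 1.916 0.929
v 1.252 0.724 1.291
v 1.184 1.293 1.7
v 0.921 1.469 0.807
v 2.079 1.171 1.413
v 1.834 1.357 1.69
v 2.038 1.583 1.41
v 0.897 1.598 1.2
v 1.102 1.824 0.92
v 1.435 1.861 1.499
v 1.898 0.816 1.3
v 2.103 1.042 1.02
v 0.962 1.057 0.81
v 1.166 1.283 0.53
v 1.565 0.779 0.721
v 1.499 1.523 0.471
v 2.077 1.374 0.774
v 1.897 1.019 0.662
v 1.539 1.111 0.475
v 1.458 1.858 0.712
v 2.037 1.709 1.015
v 1.792 1.895 1.292
v 1.434 1.987 1.105
v 1.831 1.686 0.657
v 0.963 0.931 1.205
v 1.542 0.782 1.508
v 1.566 0.653 1.115
v 1.208 0.745 0.928
v 0.923 1.266 1.446
v 1.501 1.117 1.749
v 1.461 1.529 1.745
v 1.103 1.621 1.558
v 1.169 0.954 1.563
v -3.753 -1.788 -2.261
v -3.027 -2.489 -2.414
v -2.902 -2.673 -0.971
v -3.627 -1.972 -0.819
v -2.737 -1.767 -2.347
v -2.611 -1.951 -0.904
v -3.041 -1.058 -2.23
v -2.916 -1.242 -0.787
v -3.762 -0.776 -2.132
v -3.637 -0.96 -0.689
v -4.478 -1.087 -2.109
v -4.353 -1.271 -0.666
v -4.769 -1.809 -2.176
v -4.643 -1.993 -0.733
v -4.464 -2.518 -2.293
v -4.339 -2.702 -0.85
v -3.743 -2.8 -2.391
v -3.618 -2.984 -0.948
f 1 38 17
f 38 12 41
f 17 41 6
f 38 41 17
f 1 17 13
f 17 6 18
f 13 18 2
f 17 18 13
f 1 13 22
f 13 2 23
f 22 23 8
f 13 23 22
f 1 22 34
f 22 8 37
f 34 37 11
f 22 37 34
f 1 34 38
f 34 11 42
f 38 42 12
f 34 42 38
f 2 18 29
f 18 6 32
f 29 32 10
f 18 32 29
f 6 41 19
f 41 12 40
f 19 40 5
f 41 40 19
f 12 42 39
f 42 11 35
f 39 35 3
f 42 35 39
f 11 37 36
f 37 8 24
f 36 24 7
f 37 24 36
f 8 23 28
f 23 2 25
f 28 25 9
f 23 25 28
f 4 30 16
f 30 10 31
f 16 31 5
f 30 31 16
f 4 16 14
f 16 5 15
f 14 15 3
f 16 15 14
f 4 14 21
f 14 3 20
f 21 20 7
f 14 20 21
f 4 21 26
f 21 7 27
f 26 27 9
f 21 27 26
f 4 26 30
f 26 9 33
f 30 33 10
f 26 33 30
f 5 31 19
f 31 10 32
f 19 32 6
f 31 32 19
f 3 15 39
f 15 5 40
f 39 40 12
f 15 40 39
f 7 20 36
f 20 3 35
f 36 35 11
f 20 35 36
f 9 27 28
f 27 7 24
f 28 24 8
f 27 24 28
f 10 33 29
f 33 9 25
f 29 25 2
f 33 25 29
f 44 43 47
f 44 47 45
f 45 47 48
f 45 48 46
f 47 43 49
f 47 49 48
f 48 49 50
f 48 50 46
f 49 43 51
f 49 51 50
f 50 51 52
f 50 52 46
f 51 43 53
f 51 53 52
f 52 53 54
f 52 54 46
f 53 43 55
f 53 55 54
f 54 55 56
f 54 56 46
f 55 43 57
f 55 57 56
f 56 57 58
f 56 58 46
f 57 43 59
f 57 59 58
f 58 59 60
f 58 60 46
f 59 43 44
f 59 44 60
f 60 44 45
f 60 45 46



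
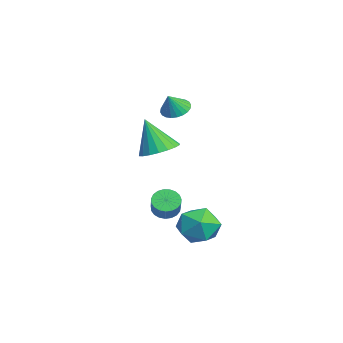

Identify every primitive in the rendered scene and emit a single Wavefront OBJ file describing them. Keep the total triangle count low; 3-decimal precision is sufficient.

v -2.565 2.833 3.138
v -1.932 2.538 2.707
v -2.075 2.387 4.162
v -1.825 2.83 2.783
v -1.831 3.122 2.913
v -1.948 3.37 3.078
v -2.159 3.537 3.251
v -2.432 3.596 3.407
v -2.725 3.54 3.522
v -2.993 3.376 3.579
v -3.197 3.129 3.568
v -3.304 2.837 3.492
v -3.299 2.545 3.362
v -3.181 2.297 3.198
v -2.97 2.13 3.025
v -2.697 2.071 2.868
v -2.404 2.127 2.753
v -2.136 2.291 2.697
v 0.87 1.925 -2.369
v 1.364 1.847 -2.914
v 2.364 1.756 -1.997
v 1.87 1.835 -1.451
v 1.358 2.152 -2.877
v 2.357 2.062 -1.96
v 1.267 2.418 -2.752
v 2.267 2.328 -1.835
v 1.108 2.599 -2.561
v 2.107 2.509 -1.644
v 0.907 2.664 -2.337
v 1.907 2.573 -1.419
v 0.701 2.6 -2.118
v 1.7 2.51 -1.2
v 0.523 2.42 -1.942
v 1.523 2.33 -1.024
v 0.406 2.155 -1.84
v 1.405 2.064 -0.923
v 0.369 1.85 -1.83
v 1.368 1.759 -0.912
v 0.418 1.557 -1.913
v 1.418 1.467 -0.995
v 0.546 1.329 -2.074
v 1.546 1.238 -1.157
v 0.73 1.203 -2.287
v 1.729 1.113 -1.369
v 0.938 1.203 -2.514
v 1.937 1.112 -1.596
v 1.134 1.327 -2.715
v 2.134 1.237 -1.798
v 1.285 1.555 -2.857
v 2.285 1.464 -1.939
v 3.824 3.96 -3.192
v 4.406 4.164 -2.127
v 3.374 2.116 -2.593
v 3.956 2.32 -1.528
v 2.903 2.906 -1.776
v 3.181 4.046 -2.146
v 4.599 2.234 -2.574
v 4.877 3.374 -2.944
v 4.884 3.097 -1.745
v 3.837 3.513 -1.252
v 3.943 2.767 -3.468
v 2.896 3.183 -2.975
v -0.368 1.755 1.104
v 0.696 1.622 1.301
v -0.812 1.085 3.056
v 0.616 2.08 1.44
v 0.342 2.474 1.513
v -0.073 2.725 1.505
v -0.546 2.784 1.417
v -0.985 2.639 1.268
v -1.301 2.319 1.086
v -1.432 1.888 0.908
v -1.353 1.43 0.769
v -1.079 1.036 0.696
v -0.664 0.785 0.704
v -0.19 0.726 0.792
v 0.248 0.871 0.941
v 0.564 1.191 1.123
f 2 1 4
f 2 4 3
f 4 1 5
f 4 5 3
f 5 1 6
f 5 6 3
f 6 1 7
f 6 7 3
f 7 1 8
f 7 8 3
f 8 1 9
f 8 9 3
f 9 1 10
f 9 10 3
f 10 1 11
f 10 11 3
f 11 1 12
f 11 12 3
f 12 1 13
f 12 13 3
f 13 1 14
f 13 14 3
f 14 1 15
f 14 15 3
f 15 1 16
f 15 16 3
f 16 1 17
f 16 17 3
f 17 1 18
f 17 18 3
f 18 1 2
f 18 2 3
f 20 19 23
f 20 23 21
f 21 23 24
f 21 24 22
f 23 19 25
f 23 25 24
f 24 25 26
f 24 26 22
f 25 19 27
f 25 27 26
f 26 27 28
f 26 28 22
f 27 19 29
f 27 29 28
f 28 29 30
f 28 30 22
f 29 19 31
f 29 31 30
f 30 31 32
f 30 32 22
f 31 19 33
f 31 33 32
f 32 33 34
f 32 34 22
f 33 19 35
f 33 35 34
f 34 35 36
f 34 36 22
f 35 19 37
f 35 37 36
f 36 37 38
f 36 38 22
f 37 19 39
f 37 39 38
f 38 39 40
f 38 40 22
f 39 19 41
f 39 41 40
f 40 41 42
f 40 42 22
f 41 19 43
f 41 43 42
f 42 43 44
f 42 44 22
f 43 19 45
f 43 45 44
f 44 45 46
f 44 46 22
f 45 19 47
f 45 47 46
f 46 47 48
f 46 48 22
f 47 19 49
f 47 49 48
f 48 49 50
f 48 50 22
f 49 19 20
f 49 20 50
f 50 20 21
f 50 21 22
f 51 62 56
f 51 56 52
f 51 52 58
f 51 58 61
f 51 61 62
f 52 56 60
f 56 62 55
f 62 61 53
f 61 58 57
f 58 52 59
f 54 60 55
f 54 55 53
f 54 53 57
f 54 57 59
f 54 59 60
f 55 60 56
f 53 55 62
f 57 53 61
f 59 57 58
f 60 59 52
f 64 63 66
f 64 66 65
f 66 63 67
f 66 67 65
f 67 63 68
f 67 68 65
f 68 63 69
f 68 69 65
f 69 63 70
f 69 70 65
f 70 63 71
f 70 71 65
f 71 63 72
f 71 72 65
f 72 63 73
f 72 73 65
f 73 63 74
f 73 74 65
f 74 63 75
f 74 75 65
f 75 63 76
f 75 76 65
f 76 63 77
f 76 77 65
f 77 63 78
f 77 78 65
f 78 63 64
f 78 64 65



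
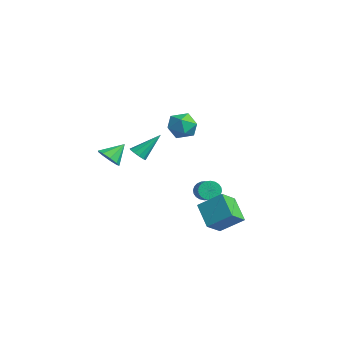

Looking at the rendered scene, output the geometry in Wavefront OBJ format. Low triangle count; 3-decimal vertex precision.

v -3.071 2.964 -4.107
v -2.757 3.367 -4.697
v -1.676 3.219 -4.222
v -1.989 2.816 -3.633
v -2.814 3.589 -4.497
v -1.733 3.441 -4.022
v -2.91 3.716 -4.238
v -1.829 3.568 -3.763
v -3.031 3.729 -3.959
v -1.95 3.581 -3.484
v -3.158 3.625 -3.702
v -2.077 3.477 -3.228
v -3.271 3.42 -3.507
v -2.19 3.272 -3.033
v -3.354 3.146 -3.404
v -2.273 2.998 -2.929
v -3.394 2.845 -3.408
v -2.313 2.697 -2.933
v -3.384 2.561 -3.518
v -2.303 2.413 -3.043
v -3.327 2.339 -3.718
v -2.246 2.191 -3.243
v -3.231 2.212 -3.977
v -2.15 2.064 -3.502
v -3.11 2.199 -4.256
v -2.029 2.051 -3.781
v -2.983 2.303 -4.512
v -1.902 2.155 -4.038
v -2.87 2.508 -4.707
v -1.789 2.36 -4.233
v -2.787 2.782 -4.811
v -1.706 2.634 -4.336
v -2.747 3.083 -4.807
v -1.666 2.935 -4.332
v 1.843 1.706 -5.424
v 2.445 0.542 -4.578
v 0.289 1.768 -4.231
v 0.891 0.604 -3.385
v 2.729 2.956 -4.335
v 3.331 1.792 -3.489
v 1.175 3.018 -3.142
v 1.777 1.854 -2.296
v -2.273 -3.95 0.188
v -1.752 -3.442 -0.341
v -2.387 -2.81 1.172
v -2.343 -3.368 -0.495
v -2.902 -3.566 -0.329
v -3.167 -3.944 0.078
v -3.014 -4.325 0.537
v -2.514 -4.53 0.833
v -1.902 -4.464 0.827
v -1.464 -4.158 0.522
v -1.404 -3.754 0.061
v 1.574 -3.609 1.859
v 2.181 -3.785 1.96
v 1.746 -2.191 3.301
v 2.18 -3.503 1.682
v 1.947 -3.262 1.473
v 1.572 -3.153 1.41
v 1.198 -3.218 1.519
v 0.967 -3.433 1.758
v 0.968 -3.715 2.036
v 1.201 -3.957 2.245
v 1.576 -4.066 2.308
v 1.95 -4 2.199
v 1.271 -0.5 3.16
v 1.678 0.15 3.911
v 2.082 -1.85 3.889
v 2.489 -1.2 4.64
v 1.438 -1.413 4.627
v 0.936 -0.579 4.176
v 2.824 -1.121 3.624
v 2.322 -0.287 3.173
v 2.637 -0.234 4.197
v 1.78 -0.414 4.817
v 1.98 -1.286 2.983
v 1.123 -1.466 3.603
f 2 1 5
f 2 5 3
f 3 5 6
f 3 6 4
f 5 1 7
f 5 7 6
f 6 7 8
f 6 8 4
f 7 1 9
f 7 9 8
f 8 9 10
f 8 10 4
f 9 1 11
f 9 11 10
f 10 11 12
f 10 12 4
f 11 1 13
f 11 13 12
f 12 13 14
f 12 14 4
f 13 1 15
f 13 15 14
f 14 15 16
f 14 16 4
f 15 1 17
f 15 17 16
f 16 17 18
f 16 18 4
f 17 1 19
f 17 19 18
f 18 19 20
f 18 20 4
f 19 1 21
f 19 21 20
f 20 21 22
f 20 22 4
f 21 1 23
f 21 23 22
f 22 23 24
f 22 24 4
f 23 1 25
f 23 25 24
f 24 25 26
f 24 26 4
f 25 1 27
f 25 27 26
f 26 27 28
f 26 28 4
f 27 1 29
f 27 29 28
f 28 29 30
f 28 30 4
f 29 1 31
f 29 31 30
f 30 31 32
f 30 32 4
f 31 1 33
f 31 33 32
f 32 33 34
f 32 34 4
f 33 1 2
f 33 2 34
f 34 2 3
f 34 3 4
f 36 38 35
f 39 36 35
f 35 38 37
f 37 39 35
f 36 42 38
f 40 36 39
f 40 42 36
f 38 42 37
f 41 39 37
f 37 42 41
f 41 40 39
f 42 40 41
f 44 43 46
f 44 46 45
f 46 43 47
f 46 47 45
f 47 43 48
f 47 48 45
f 48 43 49
f 48 49 45
f 49 43 50
f 49 50 45
f 50 43 51
f 50 51 45
f 51 43 52
f 51 52 45
f 52 43 53
f 52 53 45
f 53 43 44
f 53 44 45
f 55 54 57
f 55 57 56
f 57 54 58
f 57 58 56
f 58 54 59
f 58 59 56
f 59 54 60
f 59 60 56
f 60 54 61
f 60 61 56
f 61 54 62
f 61 62 56
f 62 54 63
f 62 63 56
f 63 54 64
f 63 64 56
f 64 54 65
f 64 65 56
f 65 54 55
f 65 55 56
f 66 77 71
f 66 71 67
f 66 67 73
f 66 73 76
f 66 76 77
f 67 71 75
f 71 77 70
f 77 76 68
f 76 73 72
f 73 67 74
f 69 75 70
f 69 70 68
f 69 68 72
f 69 72 74
f 69 74 75
f 70 75 71
f 68 70 77
f 72 68 76
f 74 72 73
f 75 74 67



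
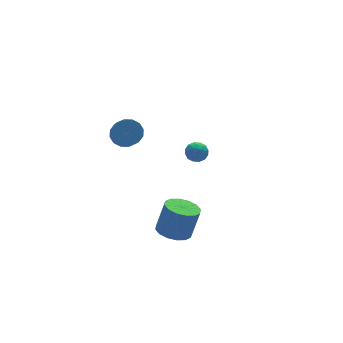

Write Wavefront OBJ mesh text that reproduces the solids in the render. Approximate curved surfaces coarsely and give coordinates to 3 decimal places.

v 3.317 1.633 -2.914
v 3.626 1.433 -3.439
v 2.414 1.567 -3.421
v 2.723 1.367 -3.946
v 2.689 0.988 -3.429
v 3.247 1.029 -3.116
v 2.793 1.971 -3.744
v 3.351 2.012 -3.431
v 3.302 1.642 -3.952
v 3.238 1.034 -3.758
v 2.802 1.966 -3.102
v 2.738 1.358 -2.908
v 3.551 1.539 -3.132
v 2.489 1.461 -3.728
v 2.469 1.238 -3.424
v 2.651 1.121 -3.733
v 3.328 1.301 -2.942
v 3.51 1.183 -3.251
v 2.959 0.922 -3.245
v 2.53 1.817 -3.609
v 2.712 1.699 -3.918
v 3.389 1.879 -3.127
v 3.571 1.762 -3.436
v 3.081 2.078 -3.615
v 3.542 1.544 -3.742
v 3.011 1.505 -4.04
v 3.052 1.86 -3.921
v 3.381 1.884 -3.737
v 3.504 1.186 -3.628
v 2.973 1.148 -3.926
v 2.953 0.925 -3.622
v 3.281 0.949 -3.438
v 3.314 1.309 -3.929
v 3.067 1.852 -2.934
v 2.536 1.814 -3.232
v 2.759 2.051 -3.422
v 3.087 2.075 -3.238
v 3.029 1.495 -2.82
v 2.498 1.456 -3.118
v 2.659 1.116 -3.123
v 2.988 1.14 -2.939
v 2.726 1.691 -2.931
v -0.091 3.281 -2.054
v 0.368 3.64 -1.506
v -0.01 2.619 -0.519
v -0.469 2.259 -1.066
v -0.004 3.817 -1.466
v -0.382 2.795 -0.479
v -0.4 3.85 -1.584
v -0.778 2.828 -0.596
v -0.713 3.73 -1.827
v -1.091 2.709 -0.84
v -0.859 3.49 -2.131
v -1.237 2.469 -1.144
v -0.8 3.194 -2.415
v -1.178 2.173 -1.427
v -0.55 2.921 -2.601
v -0.928 1.9 -1.614
v -0.178 2.745 -2.641
v -0.556 1.723 -1.654
v 0.218 2.712 -2.524
v -0.16 1.69 -1.536
v 0.531 2.831 -2.28
v 0.153 1.81 -1.293
v 0.677 3.071 -1.976
v 0.299 2.05 -0.989
v 0.618 3.367 -1.693
v 0.24 2.346 -0.705
v -1.066 -3.468 -4.15
v -0.417 -2.893 -4.392
v 0.115 -2.837 -2.831
v -0.534 -3.412 -2.59
v -0.78 -2.624 -4.278
v -0.248 -2.569 -2.717
v -1.22 -2.581 -4.129
v -0.687 -2.526 -2.569
v -1.618 -2.776 -3.987
v -1.086 -2.72 -2.426
v -1.869 -3.156 -3.888
v -1.336 -3.101 -2.327
v -1.904 -3.62 -3.859
v -1.372 -3.564 -2.298
v -1.715 -4.043 -3.909
v -1.183 -3.987 -2.348
v -1.352 -4.311 -4.023
v -0.82 -4.256 -2.462
v -0.913 -4.354 -4.171
v -0.38 -4.299 -2.611
v -0.514 -4.16 -4.314
v 0.018 -4.104 -2.753
v -0.264 -3.779 -4.413
v 0.269 -3.724 -2.852
v -0.228 -3.316 -4.442
v 0.304 -3.26 -2.881
f 1 38 17
f 38 12 41
f 17 41 6
f 38 41 17
f 1 17 13
f 17 6 18
f 13 18 2
f 17 18 13
f 1 13 22
f 13 2 23
f 22 23 8
f 13 23 22
f 1 22 34
f 22 8 37
f 34 37 11
f 22 37 34
f 1 34 38
f 34 11 42
f 38 42 12
f 34 42 38
f 2 18 29
f 18 6 32
f 29 32 10
f 18 32 29
f 6 41 19
f 41 12 40
f 19 40 5
f 41 40 19
f 12 42 39
f 42 11 35
f 39 35 3
f 42 35 39
f 11 37 36
f 37 8 24
f 36 24 7
f 37 24 36
f 8 23 28
f 23 2 25
f 28 25 9
f 23 25 28
f 4 30 16
f 30 10 31
f 16 31 5
f 30 31 16
f 4 16 14
f 16 5 15
f 14 15 3
f 16 15 14
f 4 14 21
f 14 3 20
f 21 20 7
f 14 20 21
f 4 21 26
f 21 7 27
f 26 27 9
f 21 27 26
f 4 26 30
f 26 9 33
f 30 33 10
f 26 33 30
f 5 31 19
f 31 10 32
f 19 32 6
f 31 32 19
f 3 15 39
f 15 5 40
f 39 40 12
f 15 40 39
f 7 20 36
f 20 3 35
f 36 35 11
f 20 35 36
f 9 27 28
f 27 7 24
f 28 24 8
f 27 24 28
f 10 33 29
f 33 9 25
f 29 25 2
f 33 25 29
f 44 43 47
f 44 47 45
f 45 47 48
f 45 48 46
f 47 43 49
f 47 49 48
f 48 49 50
f 48 50 46
f 49 43 51
f 49 51 50
f 50 51 52
f 50 52 46
f 51 43 53
f 51 53 52
f 52 53 54
f 52 54 46
f 53 43 55
f 53 55 54
f 54 55 56
f 54 56 46
f 55 43 57
f 55 57 56
f 56 57 58
f 56 58 46
f 57 43 59
f 57 59 58
f 58 59 60
f 58 60 46
f 59 43 61
f 59 61 60
f 60 61 62
f 60 62 46
f 61 43 63
f 61 63 62
f 62 63 64
f 62 64 46
f 63 43 65
f 63 65 64
f 64 65 66
f 64 66 46
f 65 43 67
f 65 67 66
f 66 67 68
f 66 68 46
f 67 43 44
f 67 44 68
f 68 44 45
f 68 45 46
f 70 69 73
f 70 73 71
f 71 73 74
f 71 74 72
f 73 69 75
f 73 75 74
f 74 75 76
f 74 76 72
f 75 69 77
f 75 77 76
f 76 77 78
f 76 78 72
f 77 69 79
f 77 79 78
f 78 79 80
f 78 80 72
f 79 69 81
f 79 81 80
f 80 81 82
f 80 82 72
f 81 69 83
f 81 83 82
f 82 83 84
f 82 84 72
f 83 69 85
f 83 85 84
f 84 85 86
f 84 86 72
f 85 69 87
f 85 87 86
f 86 87 88
f 86 88 72
f 87 69 89
f 87 89 88
f 88 89 90
f 88 90 72
f 89 69 91
f 89 91 90
f 90 91 92
f 90 92 72
f 91 69 93
f 91 93 92
f 92 93 94
f 92 94 72
f 93 69 70
f 93 70 94
f 94 70 71
f 94 71 72



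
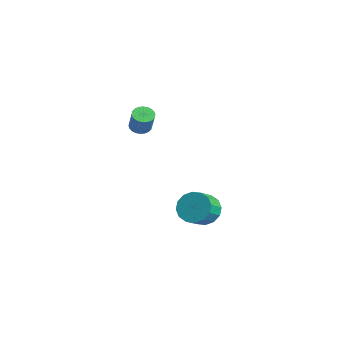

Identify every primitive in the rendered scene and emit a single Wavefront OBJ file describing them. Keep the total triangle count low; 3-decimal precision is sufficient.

v -0.962 0.745 -4.27
v -0.085 0.922 -4.78
v 0.499 0.053 -4.08
v -0.378 -0.125 -3.57
v -0.076 1.261 -4.368
v 0.508 0.391 -3.668
v -0.304 1.461 -3.93
v 0.279 0.591 -3.229
v -0.709 1.469 -3.583
v -0.125 0.599 -2.882
v -1.181 1.283 -3.42
v -0.598 0.414 -2.719
v -1.595 0.953 -3.485
v -1.011 0.083 -2.784
v -1.839 0.567 -3.76
v -1.255 -0.302 -3.06
v -1.848 0.229 -4.172
v -1.264 -0.641 -3.472
v -1.619 0.029 -4.611
v -1.036 -0.841 -3.91
v -1.215 0.021 -4.958
v -0.631 -0.849 -4.257
v -0.742 0.206 -5.121
v -0.159 -0.663 -4.42
v -0.329 0.537 -5.056
v 0.255 -0.333 -4.355
v -2.204 -2.339 2.099
v -1.826 -2.735 1.83
v -1.098 -2.857 3.031
v -1.476 -2.461 3.301
v -1.717 -2.529 1.785
v -0.989 -2.65 2.986
v -1.682 -2.294 1.787
v -0.954 -2.415 2.988
v -1.727 -2.065 1.837
v -0.998 -2.186 3.038
v -1.844 -1.878 1.927
v -1.115 -2 3.128
v -2.016 -1.762 2.043
v -1.287 -1.883 3.244
v -2.217 -1.733 2.168
v -1.488 -1.855 3.369
v -2.415 -1.797 2.282
v -1.687 -1.918 3.483
v -2.582 -1.943 2.369
v -1.854 -2.065 3.57
v -2.691 -2.15 2.414
v -1.963 -2.271 3.615
v -2.726 -2.385 2.412
v -1.998 -2.506 3.613
v -2.682 -2.614 2.362
v -1.953 -2.735 3.563
v -2.565 -2.8 2.272
v -1.836 -2.922 3.473
v -2.393 -2.917 2.156
v -1.664 -3.038 3.357
v -2.192 -2.945 2.031
v -1.463 -3.067 3.232
v -1.993 -2.882 1.917
v -1.265 -3.003 3.118
f 2 1 5
f 2 5 3
f 3 5 6
f 3 6 4
f 5 1 7
f 5 7 6
f 6 7 8
f 6 8 4
f 7 1 9
f 7 9 8
f 8 9 10
f 8 10 4
f 9 1 11
f 9 11 10
f 10 11 12
f 10 12 4
f 11 1 13
f 11 13 12
f 12 13 14
f 12 14 4
f 13 1 15
f 13 15 14
f 14 15 16
f 14 16 4
f 15 1 17
f 15 17 16
f 16 17 18
f 16 18 4
f 17 1 19
f 17 19 18
f 18 19 20
f 18 20 4
f 19 1 21
f 19 21 20
f 20 21 22
f 20 22 4
f 21 1 23
f 21 23 22
f 22 23 24
f 22 24 4
f 23 1 25
f 23 25 24
f 24 25 26
f 24 26 4
f 25 1 2
f 25 2 26
f 26 2 3
f 26 3 4
f 28 27 31
f 28 31 29
f 29 31 32
f 29 32 30
f 31 27 33
f 31 33 32
f 32 33 34
f 32 34 30
f 33 27 35
f 33 35 34
f 34 35 36
f 34 36 30
f 35 27 37
f 35 37 36
f 36 37 38
f 36 38 30
f 37 27 39
f 37 39 38
f 38 39 40
f 38 40 30
f 39 27 41
f 39 41 40
f 40 41 42
f 40 42 30
f 41 27 43
f 41 43 42
f 42 43 44
f 42 44 30
f 43 27 45
f 43 45 44
f 44 45 46
f 44 46 30
f 45 27 47
f 45 47 46
f 46 47 48
f 46 48 30
f 47 27 49
f 47 49 48
f 48 49 50
f 48 50 30
f 49 27 51
f 49 51 50
f 50 51 52
f 50 52 30
f 51 27 53
f 51 53 52
f 52 53 54
f 52 54 30
f 53 27 55
f 53 55 54
f 54 55 56
f 54 56 30
f 55 27 57
f 55 57 56
f 56 57 58
f 56 58 30
f 57 27 59
f 57 59 58
f 58 59 60
f 58 60 30
f 59 27 28
f 59 28 60
f 60 28 29
f 60 29 30



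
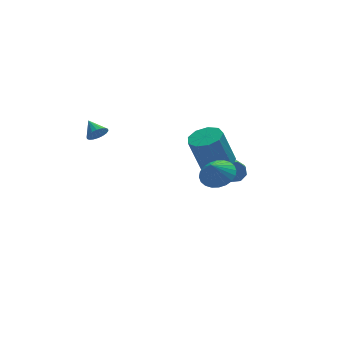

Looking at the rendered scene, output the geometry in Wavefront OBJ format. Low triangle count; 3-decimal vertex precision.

v 3.563 3.729 -4.158
v 3.813 3.958 -3.604
v 3.567 3.019 -3.107
v 3.317 2.791 -3.662
v 3.328 4.06 -3.65
v 3.082 3.121 -3.153
v 2.981 3.968 -3.995
v 2.735 3.03 -3.498
v 2.975 3.737 -4.435
v 2.729 2.798 -3.938
v 3.313 3.501 -4.713
v 3.067 2.562 -4.216
v 3.798 3.399 -4.667
v 3.552 2.46 -4.17
v 4.145 3.49 -4.322
v 3.899 2.552 -3.825
v 4.151 3.722 -3.882
v 3.905 2.783 -3.385
v -3.547 3.567 -0.13
v -3.163 3.423 0.309
v -3.793 4.433 0.37
v -3.011 3.564 0.141
v -2.965 3.705 -0.081
v -3.034 3.818 -0.313
v -3.204 3.882 -0.508
v -3.443 3.884 -0.628
v -3.702 3.822 -0.65
v -3.93 3.71 -0.568
v -4.082 3.57 -0.4
v -4.128 3.429 -0.178
v -4.059 3.315 0.054
v -3.889 3.251 0.249
v -3.65 3.25 0.369
v -3.391 3.311 0.391
v 1.671 0.362 -1.968
v 2.177 1.016 -1.482
v 1.229 0.038 -1.072
v 1.868 1.21 -1.564
v 1.528 1.275 -1.708
v 1.21 1.201 -1.892
v 0.962 0.999 -2.087
v 0.822 0.7 -2.264
v 0.811 0.349 -2.396
v 0.931 0.001 -2.463
v 1.164 -0.293 -2.454
v 1.474 -0.486 -2.372
v 1.813 -0.551 -2.228
v 2.131 -0.477 -2.044
v 2.379 -0.275 -1.849
v 2.519 0.024 -1.672
v 2.53 0.375 -1.54
v 2.41 0.723 -1.473
v 2.521 3.038 -2.984
v 3.345 3.424 -2.712
v 2.663 3.448 -0.683
v 1.839 3.062 -0.956
v 2.919 3.891 -2.86
v 2.237 3.916 -0.832
v 2.307 3.96 -3.067
v 1.625 3.984 -1.039
v 1.795 3.597 -3.235
v 1.113 3.621 -1.207
v 1.623 2.972 -3.286
v 0.94 2.996 -1.257
v 1.871 2.378 -3.195
v 1.189 2.403 -1.167
v 2.423 2.093 -3.006
v 1.741 2.117 -0.978
v 3.021 2.25 -2.806
v 2.339 2.274 -0.778
v 3.386 2.776 -2.69
v 2.703 2.8 -0.662
f 2 1 5
f 2 5 3
f 3 5 6
f 3 6 4
f 5 1 7
f 5 7 6
f 6 7 8
f 6 8 4
f 7 1 9
f 7 9 8
f 8 9 10
f 8 10 4
f 9 1 11
f 9 11 10
f 10 11 12
f 10 12 4
f 11 1 13
f 11 13 12
f 12 13 14
f 12 14 4
f 13 1 15
f 13 15 14
f 14 15 16
f 14 16 4
f 15 1 17
f 15 17 16
f 16 17 18
f 16 18 4
f 17 1 2
f 17 2 18
f 18 2 3
f 18 3 4
f 20 19 22
f 20 22 21
f 22 19 23
f 22 23 21
f 23 19 24
f 23 24 21
f 24 19 25
f 24 25 21
f 25 19 26
f 25 26 21
f 26 19 27
f 26 27 21
f 27 19 28
f 27 28 21
f 28 19 29
f 28 29 21
f 29 19 30
f 29 30 21
f 30 19 31
f 30 31 21
f 31 19 32
f 31 32 21
f 32 19 33
f 32 33 21
f 33 19 34
f 33 34 21
f 34 19 20
f 34 20 21
f 36 35 38
f 36 38 37
f 38 35 39
f 38 39 37
f 39 35 40
f 39 40 37
f 40 35 41
f 40 41 37
f 41 35 42
f 41 42 37
f 42 35 43
f 42 43 37
f 43 35 44
f 43 44 37
f 44 35 45
f 44 45 37
f 45 35 46
f 45 46 37
f 46 35 47
f 46 47 37
f 47 35 48
f 47 48 37
f 48 35 49
f 48 49 37
f 49 35 50
f 49 50 37
f 50 35 51
f 50 51 37
f 51 35 52
f 51 52 37
f 52 35 36
f 52 36 37
f 54 53 57
f 54 57 55
f 55 57 58
f 55 58 56
f 57 53 59
f 57 59 58
f 58 59 60
f 58 60 56
f 59 53 61
f 59 61 60
f 60 61 62
f 60 62 56
f 61 53 63
f 61 63 62
f 62 63 64
f 62 64 56
f 63 53 65
f 63 65 64
f 64 65 66
f 64 66 56
f 65 53 67
f 65 67 66
f 66 67 68
f 66 68 56
f 67 53 69
f 67 69 68
f 68 69 70
f 68 70 56
f 69 53 71
f 69 71 70
f 70 71 72
f 70 72 56
f 71 53 54
f 71 54 72
f 72 54 55
f 72 55 56



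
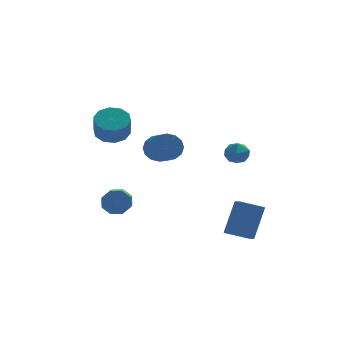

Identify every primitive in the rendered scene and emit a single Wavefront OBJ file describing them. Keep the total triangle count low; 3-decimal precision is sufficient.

v 4.351 -3.645 -2.719
v 3.1 -3.69 -2.243
v 4.197 -2.844 -3.049
v 2.945 -2.889 -2.573
v 4.995 -2.791 -0.947
v 3.743 -2.836 -0.471
v 4.84 -1.99 -1.277
v 3.589 -2.035 -0.801
v 0.364 4.462 0.438
v 0.849 4.81 1.124
v 1.061 2.926 1.929
v 0.576 2.578 1.242
v 0.402 4.823 1.272
v 0.614 2.939 2.077
v -0.055 4.739 1.196
v 0.157 2.855 2.001
v -0.4 4.581 0.917
v -0.188 2.697 1.722
v -0.54 4.391 0.51
v -0.328 2.507 1.315
v -0.438 4.22 0.083
v -0.226 2.336 0.888
v -0.121 4.114 -0.249
v 0.091 2.23 0.556
v 0.326 4.101 -0.397
v 0.538 2.217 0.408
v 0.783 4.185 -0.321
v 0.995 2.301 0.484
v 1.128 4.343 -0.042
v 1.34 2.459 0.763
v 1.268 4.533 0.365
v 1.48 2.649 1.17
v 1.166 4.704 0.792
v 1.378 2.82 1.597
v 3.906 0.027 1.742
v 4.29 -0.226 2.357
v 3.39 -1.094 1.603
v 3.774 -1.347 2.218
v 3.209 -0.834 2.302
v 3.528 -0.141 2.388
v 4.152 -1.179 1.572
v 4.471 -0.486 1.658
v 4.442 -0.971 2.252
v 3.859 -0.758 2.703
v 3.821 -0.562 1.257
v 3.238 -0.349 1.708
v -2.259 2.17 2.63
v -1.621 1.563 2.248
v -1.643 0.823 3.389
v -2.281 1.43 3.77
v -1.321 1.989 2.53
v -1.343 1.25 3.671
v -1.38 2.485 2.851
v -1.402 1.745 3.992
v -1.774 2.861 3.087
v -1.796 2.121 4.228
v -2.354 2.972 3.148
v -2.375 2.232 4.289
v -2.897 2.777 3.011
v -2.919 2.037 4.152
v -3.197 2.35 2.729
v -3.219 1.611 3.87
v -3.138 1.855 2.408
v -3.16 1.115 3.549
v -2.744 1.479 2.172
v -2.766 0.739 3.313
v -2.165 1.368 2.111
v -2.186 0.628 3.252
v -2.019 2.047 -2.324
v -1.715 1.769 -3.022
v -1.857 0.436 -2.554
v -2.161 0.713 -1.856
v -1.276 1.872 -2.596
v -1.418 0.539 -2.128
v -1.273 2.077 -2.011
v -1.414 0.744 -1.543
v -1.707 2.264 -1.609
v -1.848 0.931 -1.141
v -2.323 2.324 -1.626
v -2.465 0.991 -1.158
v -2.762 2.221 -2.052
v -2.904 0.888 -1.584
v -2.766 2.016 -2.637
v -2.907 0.683 -2.169
v -2.332 1.829 -3.039
v -2.473 0.496 -2.571
f 2 4 1
f 5 2 1
f 1 4 3
f 3 5 1
f 2 8 4
f 6 2 5
f 6 8 2
f 4 8 3
f 7 5 3
f 3 8 7
f 7 6 5
f 8 6 7
f 10 9 13
f 10 13 11
f 11 13 14
f 11 14 12
f 13 9 15
f 13 15 14
f 14 15 16
f 14 16 12
f 15 9 17
f 15 17 16
f 16 17 18
f 16 18 12
f 17 9 19
f 17 19 18
f 18 19 20
f 18 20 12
f 19 9 21
f 19 21 20
f 20 21 22
f 20 22 12
f 21 9 23
f 21 23 22
f 22 23 24
f 22 24 12
f 23 9 25
f 23 25 24
f 24 25 26
f 24 26 12
f 25 9 27
f 25 27 26
f 26 27 28
f 26 28 12
f 27 9 29
f 27 29 28
f 28 29 30
f 28 30 12
f 29 9 31
f 29 31 30
f 30 31 32
f 30 32 12
f 31 9 33
f 31 33 32
f 32 33 34
f 32 34 12
f 33 9 10
f 33 10 34
f 34 10 11
f 34 11 12
f 35 46 40
f 35 40 36
f 35 36 42
f 35 42 45
f 35 45 46
f 36 40 44
f 40 46 39
f 46 45 37
f 45 42 41
f 42 36 43
f 38 44 39
f 38 39 37
f 38 37 41
f 38 41 43
f 38 43 44
f 39 44 40
f 37 39 46
f 41 37 45
f 43 41 42
f 44 43 36
f 48 47 51
f 48 51 49
f 49 51 52
f 49 52 50
f 51 47 53
f 51 53 52
f 52 53 54
f 52 54 50
f 53 47 55
f 53 55 54
f 54 55 56
f 54 56 50
f 55 47 57
f 55 57 56
f 56 57 58
f 56 58 50
f 57 47 59
f 57 59 58
f 58 59 60
f 58 60 50
f 59 47 61
f 59 61 60
f 60 61 62
f 60 62 50
f 61 47 63
f 61 63 62
f 62 63 64
f 62 64 50
f 63 47 65
f 63 65 64
f 64 65 66
f 64 66 50
f 65 47 67
f 65 67 66
f 66 67 68
f 66 68 50
f 67 47 48
f 67 48 68
f 68 48 49
f 68 49 50
f 70 69 73
f 70 73 71
f 71 73 74
f 71 74 72
f 73 69 75
f 73 75 74
f 74 75 76
f 74 76 72
f 75 69 77
f 75 77 76
f 76 77 78
f 76 78 72
f 77 69 79
f 77 79 78
f 78 79 80
f 78 80 72
f 79 69 81
f 79 81 80
f 80 81 82
f 80 82 72
f 81 69 83
f 81 83 82
f 82 83 84
f 82 84 72
f 83 69 85
f 83 85 84
f 84 85 86
f 84 86 72
f 85 69 70
f 85 70 86
f 86 70 71
f 86 71 72



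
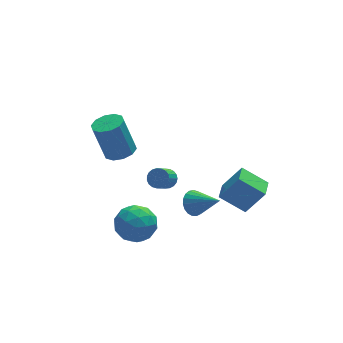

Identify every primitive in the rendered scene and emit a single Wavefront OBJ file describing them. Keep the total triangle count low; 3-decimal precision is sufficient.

v 1.136 -1.298 -2.662
v 0.13 -0.69 -1.902
v 1.563 -0.416 -2.803
v 0.556 0.192 -2.043
v 1.944 -1.492 -1.437
v 0.937 -0.884 -0.677
v 2.37 -0.61 -1.578
v 1.364 -0.002 -0.818
v -0.982 3.612 -4.364
v -0.606 3.711 -4.004
v -1.161 3.107 -3.257
v -1.538 3.008 -3.616
v -0.745 3.878 -3.972
v -1.301 3.274 -3.224
v -0.925 4 -4.007
v -1.481 3.396 -3.26
v -1.115 4.055 -4.105
v -1.671 3.451 -3.357
v -1.282 4.033 -4.247
v -1.838 3.429 -3.499
v -1.397 3.938 -4.409
v -1.953 3.334 -3.662
v -1.441 3.787 -4.563
v -1.997 3.183 -3.816
v -1.405 3.606 -4.683
v -1.961 3.002 -3.936
v -1.296 3.425 -4.748
v -1.852 2.821 -4.001
v -1.133 3.277 -4.746
v -1.689 2.673 -3.999
v -0.943 3.187 -4.678
v -1.499 2.583 -3.931
v -0.761 3.17 -4.556
v -1.317 2.566 -3.809
v -0.616 3.23 -4.4
v -1.172 2.626 -3.653
v -0.535 3.356 -4.239
v -1.091 2.752 -3.491
v -0.532 3.526 -4.098
v -1.087 2.922 -3.351
v -0.551 0.71 -3.503
v -0.137 0.599 -4.018
v 0.311 -0.29 -2.597
v -0.017 0.817 -3.893
v 0.012 1.016 -3.7
v -0.057 1.162 -3.473
v -0.212 1.23 -3.251
v -0.425 1.208 -3.073
v -0.659 1.1 -2.969
v -0.875 0.924 -2.957
v -1.035 0.711 -3.04
v -1.111 0.498 -3.202
v -1.09 0.322 -3.417
v -0.976 0.213 -3.646
v -0.789 0.189 -3.851
v -0.56 0.256 -3.995
v -0.329 0.401 -4.054
v -3.625 1.375 0.396
v -3.25 0.787 0.612
v -3.7 1.137 2.341
v -4.075 1.725 2.124
v -2.969 1.14 0.614
v -3.419 1.49 2.342
v -2.939 1.583 0.532
v -3.388 1.933 2.261
v -3.171 1.946 0.398
v -3.62 2.296 2.127
v -3.576 2.091 0.264
v -4.025 2.441 1.992
v -4 1.963 0.179
v -4.45 2.313 1.908
v -4.281 1.61 0.178
v -4.731 1.96 1.906
v -4.312 1.167 0.259
v -4.761 1.517 1.988
v -4.08 0.804 0.393
v -4.529 1.154 2.122
v -3.675 0.659 0.528
v -4.124 1.009 2.256
v -3.99 0.975 -4.237
v -3.335 1.286 -3.535
v -3.165 -0.426 -4.385
v -2.51 -0.115 -3.683
v -3.459 -0.338 -3.424
v -3.969 0.528 -3.332
v -2.531 0.332 -4.588
v -3.041 1.198 -4.496
v -2.433 0.889 -3.752
v -3.007 0.475 -3.032
v -3.493 0.385 -4.888
v -4.067 -0.029 -4.168
v -3.735 1.254 -3.873
v -2.765 -0.394 -4.047
v -3.323 -0.525 -3.895
v -2.938 -0.342 -3.482
v -4.108 0.808 -3.753
v -3.723 0.991 -3.341
v -3.796 0.036 -3.276
v -2.777 -0.131 -4.579
v -2.392 0.052 -4.167
v -3.562 1.202 -4.438
v -3.177 1.385 -4.025
v -2.704 0.824 -4.644
v -2.82 1.203 -3.588
v -2.335 0.38 -3.675
v -2.347 0.643 -4.207
v -2.647 1.152 -4.153
v -3.157 0.96 -3.165
v -2.672 0.136 -3.252
v -3.23 0.005 -3.1
v -3.53 0.514 -3.046
v -2.627 0.726 -3.292
v -3.828 0.724 -4.668
v -3.343 -0.1 -4.755
v -2.97 0.346 -4.874
v -3.27 0.855 -4.82
v -4.165 0.48 -4.245
v -3.68 -0.343 -4.332
v -3.853 -0.292 -3.767
v -4.153 0.217 -3.713
v -3.873 0.134 -4.628
f 2 4 1
f 5 2 1
f 1 4 3
f 3 5 1
f 2 8 4
f 6 2 5
f 6 8 2
f 4 8 3
f 7 5 3
f 3 8 7
f 7 6 5
f 8 6 7
f 10 9 13
f 10 13 11
f 11 13 14
f 11 14 12
f 13 9 15
f 13 15 14
f 14 15 16
f 14 16 12
f 15 9 17
f 15 17 16
f 16 17 18
f 16 18 12
f 17 9 19
f 17 19 18
f 18 19 20
f 18 20 12
f 19 9 21
f 19 21 20
f 20 21 22
f 20 22 12
f 21 9 23
f 21 23 22
f 22 23 24
f 22 24 12
f 23 9 25
f 23 25 24
f 24 25 26
f 24 26 12
f 25 9 27
f 25 27 26
f 26 27 28
f 26 28 12
f 27 9 29
f 27 29 28
f 28 29 30
f 28 30 12
f 29 9 31
f 29 31 30
f 30 31 32
f 30 32 12
f 31 9 33
f 31 33 32
f 32 33 34
f 32 34 12
f 33 9 35
f 33 35 34
f 34 35 36
f 34 36 12
f 35 9 37
f 35 37 36
f 36 37 38
f 36 38 12
f 37 9 39
f 37 39 38
f 38 39 40
f 38 40 12
f 39 9 10
f 39 10 40
f 40 10 11
f 40 11 12
f 42 41 44
f 42 44 43
f 44 41 45
f 44 45 43
f 45 41 46
f 45 46 43
f 46 41 47
f 46 47 43
f 47 41 48
f 47 48 43
f 48 41 49
f 48 49 43
f 49 41 50
f 49 50 43
f 50 41 51
f 50 51 43
f 51 41 52
f 51 52 43
f 52 41 53
f 52 53 43
f 53 41 54
f 53 54 43
f 54 41 55
f 54 55 43
f 55 41 56
f 55 56 43
f 56 41 57
f 56 57 43
f 57 41 42
f 57 42 43
f 59 58 62
f 59 62 60
f 60 62 63
f 60 63 61
f 62 58 64
f 62 64 63
f 63 64 65
f 63 65 61
f 64 58 66
f 64 66 65
f 65 66 67
f 65 67 61
f 66 58 68
f 66 68 67
f 67 68 69
f 67 69 61
f 68 58 70
f 68 70 69
f 69 70 71
f 69 71 61
f 70 58 72
f 70 72 71
f 71 72 73
f 71 73 61
f 72 58 74
f 72 74 73
f 73 74 75
f 73 75 61
f 74 58 76
f 74 76 75
f 75 76 77
f 75 77 61
f 76 58 78
f 76 78 77
f 77 78 79
f 77 79 61
f 78 58 59
f 78 59 79
f 79 59 60
f 79 60 61
f 80 117 96
f 117 91 120
f 96 120 85
f 117 120 96
f 80 96 92
f 96 85 97
f 92 97 81
f 96 97 92
f 80 92 101
f 92 81 102
f 101 102 87
f 92 102 101
f 80 101 113
f 101 87 116
f 113 116 90
f 101 116 113
f 80 113 117
f 113 90 121
f 117 121 91
f 113 121 117
f 81 97 108
f 97 85 111
f 108 111 89
f 97 111 108
f 85 120 98
f 120 91 119
f 98 119 84
f 120 119 98
f 91 121 118
f 121 90 114
f 118 114 82
f 121 114 118
f 90 116 115
f 116 87 103
f 115 103 86
f 116 103 115
f 87 102 107
f 102 81 104
f 107 104 88
f 102 104 107
f 83 109 95
f 109 89 110
f 95 110 84
f 109 110 95
f 83 95 93
f 95 84 94
f 93 94 82
f 95 94 93
f 83 93 100
f 93 82 99
f 100 99 86
f 93 99 100
f 83 100 105
f 100 86 106
f 105 106 88
f 100 106 105
f 83 105 109
f 105 88 112
f 109 112 89
f 105 112 109
f 84 110 98
f 110 89 111
f 98 111 85
f 110 111 98
f 82 94 118
f 94 84 119
f 118 119 91
f 94 119 118
f 86 99 115
f 99 82 114
f 115 114 90
f 99 114 115
f 88 106 107
f 106 86 103
f 107 103 87
f 106 103 107
f 89 112 108
f 112 88 104
f 108 104 81
f 112 104 108

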